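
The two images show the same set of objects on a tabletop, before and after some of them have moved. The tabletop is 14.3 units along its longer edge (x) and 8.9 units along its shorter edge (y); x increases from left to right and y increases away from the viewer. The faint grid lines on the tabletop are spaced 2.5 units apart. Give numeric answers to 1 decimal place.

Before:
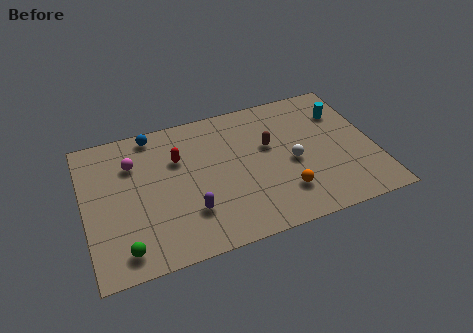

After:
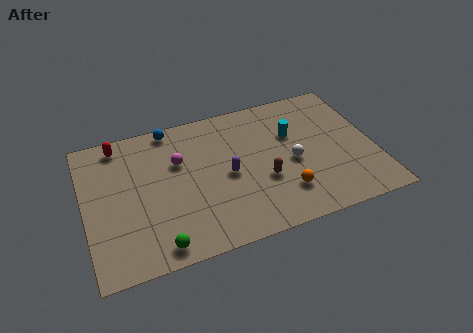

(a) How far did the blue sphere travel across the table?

0.9

The blue sphere moved from about (3.6, 8.0) to (4.5, 8.1), a distance of √(0.9² + 0.1²) ≈ 0.9.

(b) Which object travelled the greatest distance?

the red capsule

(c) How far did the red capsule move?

3.3

From (4.7, 6.0) to (1.9, 7.8), the red capsule covered √(2.8² + 1.8²) ≈ 3.3 units.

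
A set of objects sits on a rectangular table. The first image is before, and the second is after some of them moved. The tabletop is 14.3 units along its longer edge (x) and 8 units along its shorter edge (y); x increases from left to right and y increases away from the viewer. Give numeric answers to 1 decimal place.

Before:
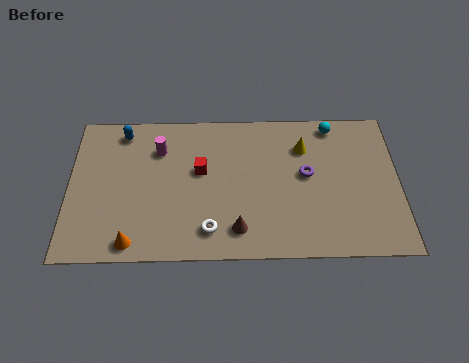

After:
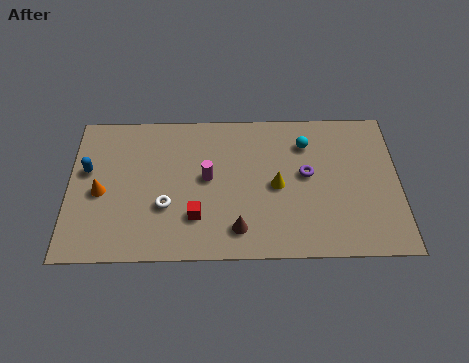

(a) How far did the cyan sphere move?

1.6

The cyan sphere moved from about (11.5, 7.1) to (10.3, 6.1), a distance of √(1.2² + 1.0²) ≈ 1.6.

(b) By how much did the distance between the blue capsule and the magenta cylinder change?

+3.3

They were about 1.9 units apart before and 5.2 after — 3.3 units further apart.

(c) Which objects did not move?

the brown cone and the purple torus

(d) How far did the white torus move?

2.3

The white torus was near (6.1, 1.5) before and (4.2, 2.8) after, so it travelled √(1.9² + 1.3²) ≈ 2.3 units.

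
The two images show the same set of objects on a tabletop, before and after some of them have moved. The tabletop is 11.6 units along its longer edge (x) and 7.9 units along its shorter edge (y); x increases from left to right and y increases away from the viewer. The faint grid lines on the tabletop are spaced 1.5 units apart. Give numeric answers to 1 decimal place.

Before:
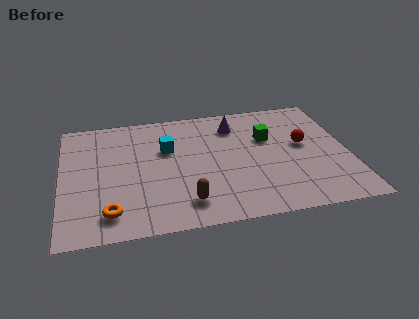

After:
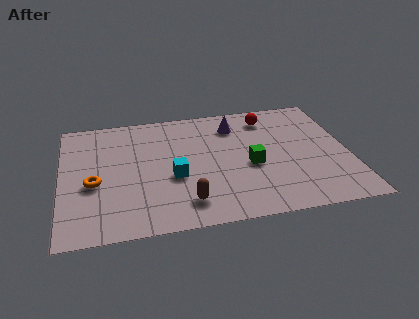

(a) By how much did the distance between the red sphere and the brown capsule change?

+0.5

The distance was about 5.7 in the first image and 6.2 in the second, so they moved 0.5 units further apart.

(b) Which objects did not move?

the purple cone and the brown capsule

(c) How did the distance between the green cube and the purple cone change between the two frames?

+1.1

The distance was about 1.7 in the first image and 2.8 in the second, so they moved 1.1 units further apart.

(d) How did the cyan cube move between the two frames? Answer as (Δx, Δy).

(0.2, -1.9)

From the two frames, the cyan cube sits at roughly (4.3, 5.1) before and (4.5, 3.2) after.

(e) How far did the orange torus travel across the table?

2.0

From (1.9, 1.4) to (1.3, 3.3), the orange torus covered √(0.6² + 1.9²) ≈ 2.0 units.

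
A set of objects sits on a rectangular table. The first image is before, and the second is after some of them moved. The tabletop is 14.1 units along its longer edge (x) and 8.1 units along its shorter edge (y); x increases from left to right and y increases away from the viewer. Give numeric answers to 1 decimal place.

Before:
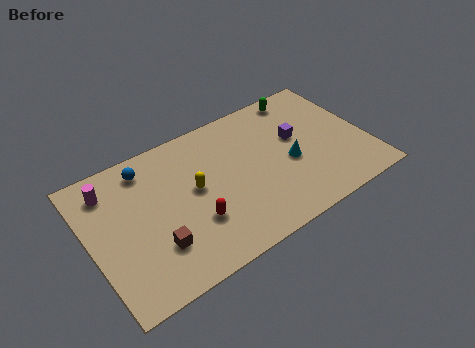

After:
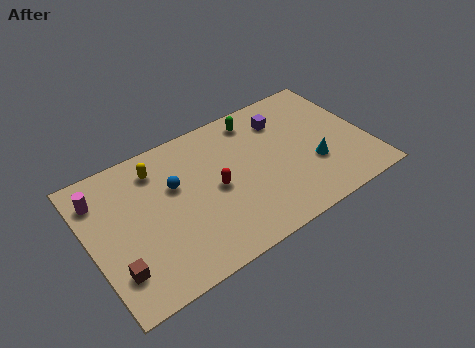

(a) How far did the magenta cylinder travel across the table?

0.5

The magenta cylinder moved from about (1.3, 6.5) to (0.8, 6.3), a distance of √(0.5² + 0.2²) ≈ 0.5.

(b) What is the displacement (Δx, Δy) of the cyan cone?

(1.1, -0.7)

The cyan cone was at about (10.1, 3.5) and moved to about (11.2, 2.8).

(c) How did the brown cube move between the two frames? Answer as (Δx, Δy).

(-2.0, -0.3)

From the two frames, the brown cube sits at roughly (3.0, 2.3) before and (1.0, 2.0) after.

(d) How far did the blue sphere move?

2.1

The blue sphere was near (3.2, 6.8) before and (4.4, 5.1) after, so it travelled √(1.2² + 1.7²) ≈ 2.1 units.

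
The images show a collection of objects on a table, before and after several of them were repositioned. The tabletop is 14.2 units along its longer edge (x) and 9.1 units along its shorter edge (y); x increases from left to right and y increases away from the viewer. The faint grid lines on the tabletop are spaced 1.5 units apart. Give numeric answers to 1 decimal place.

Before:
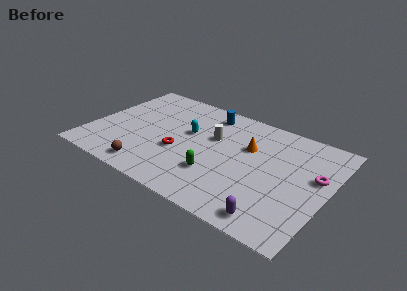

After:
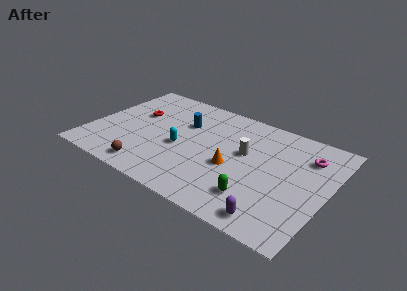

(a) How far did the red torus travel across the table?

3.7

The red torus moved from about (5.5, 3.5) to (2.4, 5.6), a distance of √(3.1² + 2.1²) ≈ 3.7.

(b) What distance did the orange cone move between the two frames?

2.2

The orange cone moved from about (9.3, 5.9) to (8.7, 3.8), a distance of √(0.6² + 2.1²) ≈ 2.2.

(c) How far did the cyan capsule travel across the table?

1.5

The cyan capsule was near (5.7, 5.4) before and (5.5, 3.9) after, so it travelled √(0.2² + 1.5²) ≈ 1.5 units.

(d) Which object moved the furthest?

the red torus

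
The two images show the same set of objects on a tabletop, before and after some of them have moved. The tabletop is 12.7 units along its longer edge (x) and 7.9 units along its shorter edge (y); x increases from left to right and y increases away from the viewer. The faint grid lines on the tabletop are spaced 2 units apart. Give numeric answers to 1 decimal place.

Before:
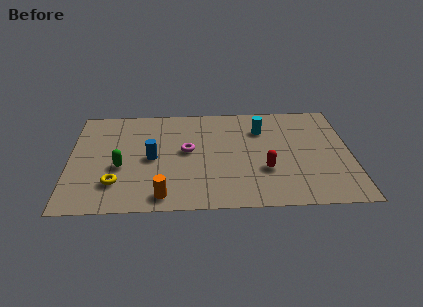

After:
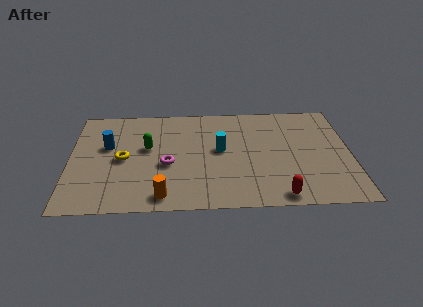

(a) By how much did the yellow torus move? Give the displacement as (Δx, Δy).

(0.3, 1.8)

From the two frames, the yellow torus sits at roughly (2.1, 2.0) before and (2.4, 3.8) after.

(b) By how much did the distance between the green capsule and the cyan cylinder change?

-3.6

They were about 6.9 units apart before and 3.3 after — 3.6 units closer together.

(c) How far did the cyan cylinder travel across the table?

2.4

From (8.7, 5.8) to (6.8, 4.3), the cyan cylinder covered √(1.9² + 1.5²) ≈ 2.4 units.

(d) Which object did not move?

the orange cylinder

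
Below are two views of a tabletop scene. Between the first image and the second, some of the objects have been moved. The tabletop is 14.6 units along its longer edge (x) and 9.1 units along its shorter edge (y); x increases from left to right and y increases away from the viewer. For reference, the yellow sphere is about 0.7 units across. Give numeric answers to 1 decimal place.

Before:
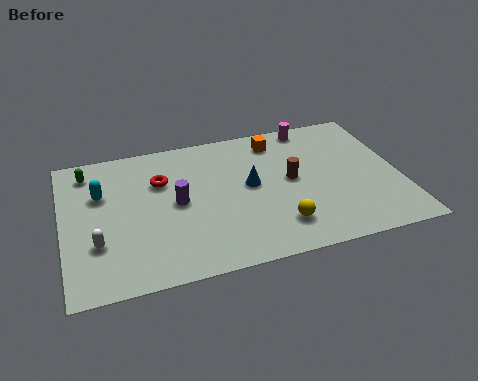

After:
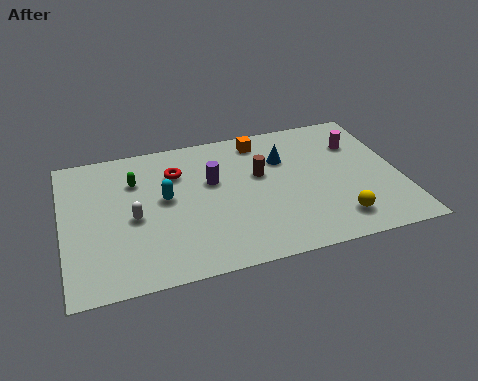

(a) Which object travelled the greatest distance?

the cyan capsule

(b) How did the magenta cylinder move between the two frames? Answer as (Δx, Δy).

(1.9, -1.7)

From the two frames, the magenta cylinder sits at roughly (11.1, 8.2) before and (13.0, 6.5) after.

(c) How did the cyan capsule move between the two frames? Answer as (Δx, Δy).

(2.7, -1.0)

From the two frames, the cyan capsule sits at roughly (1.7, 6.0) before and (4.4, 5.0) after.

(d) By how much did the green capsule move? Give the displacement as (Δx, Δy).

(2.0, -1.1)

From the two frames, the green capsule sits at roughly (1.2, 7.6) before and (3.2, 6.5) after.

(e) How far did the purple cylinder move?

1.9

The purple cylinder was near (4.9, 4.6) before and (6.5, 5.6) after, so it travelled √(1.6² + 1.0²) ≈ 1.9 units.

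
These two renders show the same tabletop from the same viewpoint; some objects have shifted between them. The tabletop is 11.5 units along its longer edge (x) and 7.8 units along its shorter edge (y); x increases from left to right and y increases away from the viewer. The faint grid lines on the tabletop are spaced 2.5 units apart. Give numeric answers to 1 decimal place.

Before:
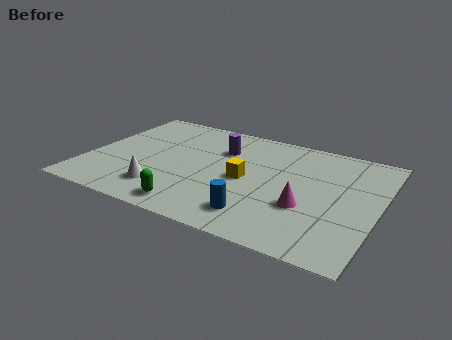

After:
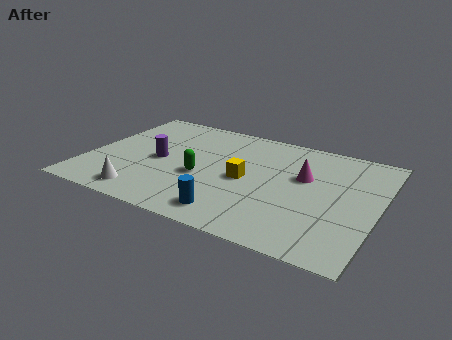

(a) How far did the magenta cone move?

2.0

The magenta cone moved from about (8.8, 2.8) to (8.5, 4.8), a distance of √(0.3² + 2.0²) ≈ 2.0.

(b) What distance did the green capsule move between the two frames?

2.2

From (4.6, 1.0) to (4.6, 3.2), the green capsule covered √(0.0² + 2.2²) ≈ 2.2 units.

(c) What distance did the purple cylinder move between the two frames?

2.9

The purple cylinder was near (5.1, 5.5) before and (2.8, 3.7) after, so it travelled √(2.3² + 1.8²) ≈ 2.9 units.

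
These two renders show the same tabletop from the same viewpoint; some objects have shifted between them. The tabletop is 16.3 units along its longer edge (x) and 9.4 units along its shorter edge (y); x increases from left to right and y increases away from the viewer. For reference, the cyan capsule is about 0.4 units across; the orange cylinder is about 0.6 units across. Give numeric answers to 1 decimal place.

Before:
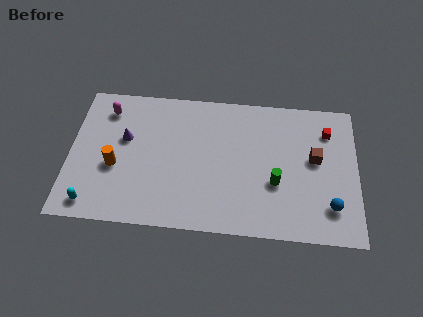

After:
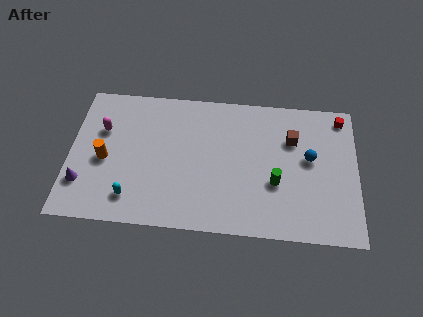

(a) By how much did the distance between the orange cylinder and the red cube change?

+1.5

Before: roughly 12.5 units apart; after: 14.0. That's 1.5 units further apart.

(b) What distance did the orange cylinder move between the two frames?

0.7

The orange cylinder moved from about (2.6, 3.8) to (2.0, 4.2), a distance of √(0.6² + 0.4²) ≈ 0.7.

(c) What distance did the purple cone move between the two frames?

3.9

From (3.1, 5.7) to (0.8, 2.5), the purple cone covered √(2.3² + 3.2²) ≈ 3.9 units.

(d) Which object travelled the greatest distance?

the purple cone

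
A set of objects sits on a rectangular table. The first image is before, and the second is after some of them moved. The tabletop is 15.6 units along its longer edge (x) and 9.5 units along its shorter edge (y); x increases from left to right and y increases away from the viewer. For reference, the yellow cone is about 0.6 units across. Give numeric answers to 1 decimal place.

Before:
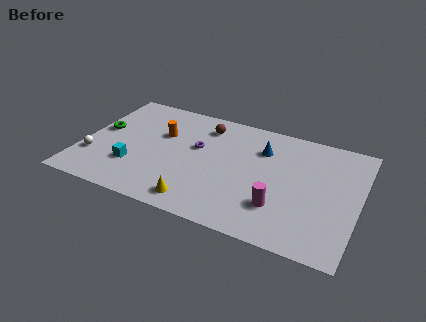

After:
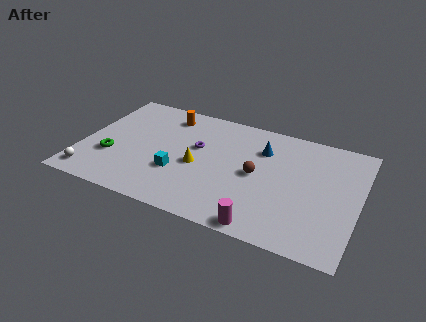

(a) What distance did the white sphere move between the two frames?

1.5

The white sphere was near (0.8, 2.8) before and (0.9, 1.3) after, so it travelled √(0.1² + 1.5²) ≈ 1.5 units.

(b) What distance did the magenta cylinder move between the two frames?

1.9

The magenta cylinder was near (11.4, 2.6) before and (10.7, 0.8) after, so it travelled √(0.7² + 1.8²) ≈ 1.9 units.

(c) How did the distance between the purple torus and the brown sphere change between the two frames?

+1.6

The distance was about 2.0 in the first image and 3.6 in the second, so they moved 1.6 units further apart.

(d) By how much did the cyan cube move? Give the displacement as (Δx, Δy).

(2.5, 0.4)

The cyan cube was at about (3.1, 2.8) and moved to about (5.6, 3.2).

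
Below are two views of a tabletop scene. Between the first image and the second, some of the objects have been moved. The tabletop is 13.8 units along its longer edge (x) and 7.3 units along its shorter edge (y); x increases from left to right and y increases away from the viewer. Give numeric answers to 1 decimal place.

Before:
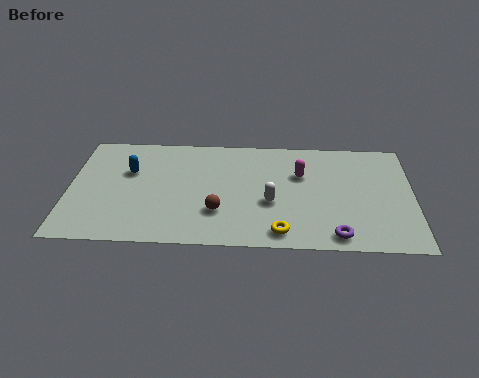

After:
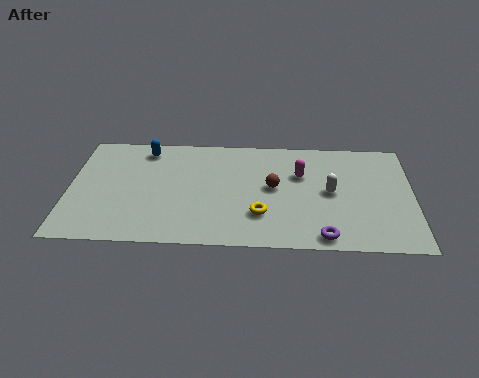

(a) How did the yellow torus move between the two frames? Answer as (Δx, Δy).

(-0.8, 1.1)

The yellow torus started near (8.5, 1.0) and ended near (7.7, 2.1).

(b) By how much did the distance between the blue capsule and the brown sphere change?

+1.3

Before: roughly 4.4 units apart; after: 5.7. That's 1.3 units further apart.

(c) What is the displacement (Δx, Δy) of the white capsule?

(2.4, 0.8)

From the two frames, the white capsule sits at roughly (8.1, 2.9) before and (10.5, 3.7) after.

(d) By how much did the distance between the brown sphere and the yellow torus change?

-0.9

Before: roughly 2.8 units apart; after: 1.9. That's 0.9 units closer together.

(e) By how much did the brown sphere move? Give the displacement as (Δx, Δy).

(2.2, 1.7)

From the two frames, the brown sphere sits at roughly (6.0, 2.2) before and (8.2, 3.9) after.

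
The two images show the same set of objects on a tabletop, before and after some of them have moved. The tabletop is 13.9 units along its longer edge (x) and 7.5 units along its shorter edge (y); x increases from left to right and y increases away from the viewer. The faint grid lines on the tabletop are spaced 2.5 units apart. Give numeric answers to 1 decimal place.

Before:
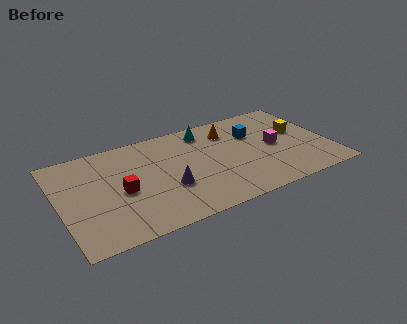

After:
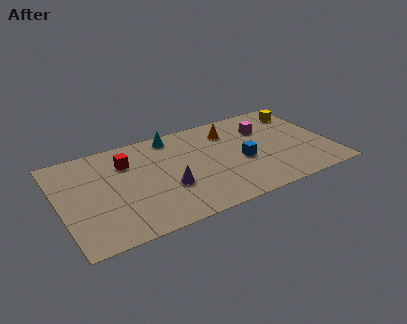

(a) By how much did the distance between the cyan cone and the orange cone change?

+1.7

Before: roughly 1.3 units apart; after: 3.0. That's 1.7 units further apart.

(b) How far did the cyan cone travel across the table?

1.7

The cyan cone moved from about (7.8, 6.3) to (6.1, 6.6), a distance of √(1.7² + 0.3²) ≈ 1.7.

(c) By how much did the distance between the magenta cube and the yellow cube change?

+0.6

They were about 1.6 units apart before and 2.2 after — 0.6 units further apart.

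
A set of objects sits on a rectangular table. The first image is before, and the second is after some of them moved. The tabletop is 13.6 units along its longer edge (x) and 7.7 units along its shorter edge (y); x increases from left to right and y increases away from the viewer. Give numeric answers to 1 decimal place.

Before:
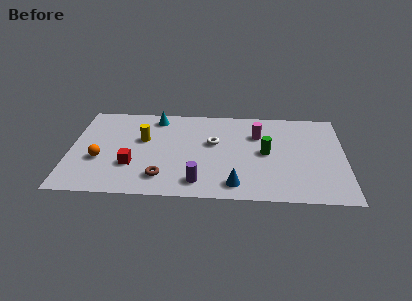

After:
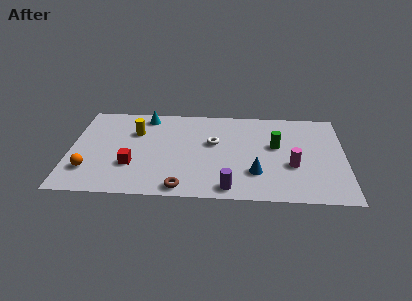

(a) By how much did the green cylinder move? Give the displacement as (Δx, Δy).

(0.5, 0.6)

The green cylinder started near (9.7, 3.9) and ended near (10.2, 4.5).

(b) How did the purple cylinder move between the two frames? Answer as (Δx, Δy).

(1.5, -0.4)

The purple cylinder started near (6.4, 1.3) and ended near (7.9, 0.9).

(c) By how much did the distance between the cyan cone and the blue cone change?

+0.4

They were about 6.7 units apart before and 7.1 after — 0.4 units further apart.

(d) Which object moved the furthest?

the magenta cylinder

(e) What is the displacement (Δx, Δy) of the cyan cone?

(-0.5, 0.1)

The cyan cone started near (4.2, 6.6) and ended near (3.7, 6.7).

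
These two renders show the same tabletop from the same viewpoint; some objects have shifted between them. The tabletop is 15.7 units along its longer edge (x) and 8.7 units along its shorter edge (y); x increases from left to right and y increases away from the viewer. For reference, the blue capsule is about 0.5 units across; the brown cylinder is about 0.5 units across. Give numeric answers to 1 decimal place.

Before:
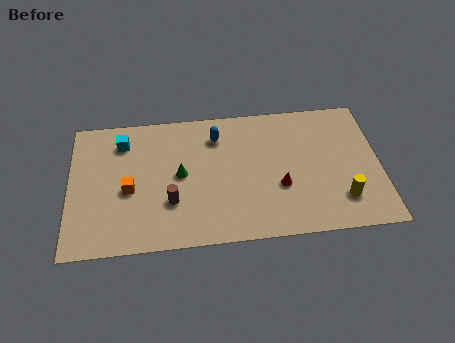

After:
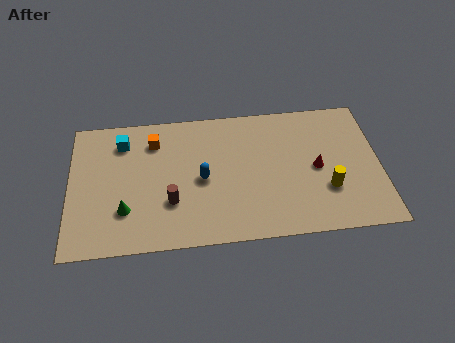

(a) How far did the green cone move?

3.4

From (5.6, 4.5) to (2.8, 2.5), the green cone covered √(2.8² + 2.0²) ≈ 3.4 units.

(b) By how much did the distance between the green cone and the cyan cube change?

+0.6

They were about 3.8 units apart before and 4.4 after — 0.6 units further apart.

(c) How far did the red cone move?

2.1

From (10.6, 3.2) to (12.5, 4.2), the red cone covered √(1.9² + 1.0²) ≈ 2.1 units.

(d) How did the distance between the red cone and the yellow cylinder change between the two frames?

-1.8

The distance was about 3.3 in the first image and 1.5 in the second, so they moved 1.8 units closer together.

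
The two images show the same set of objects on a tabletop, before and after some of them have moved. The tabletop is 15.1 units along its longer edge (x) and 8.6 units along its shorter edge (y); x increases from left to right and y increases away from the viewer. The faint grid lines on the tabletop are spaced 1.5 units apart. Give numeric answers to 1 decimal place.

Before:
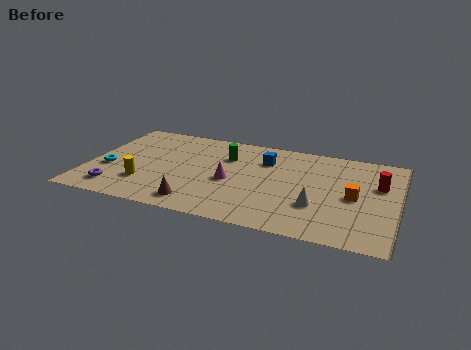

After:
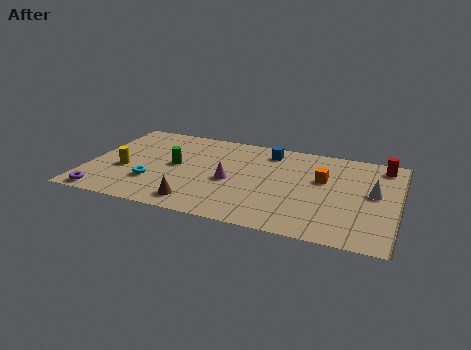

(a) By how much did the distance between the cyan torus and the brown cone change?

-2.4

They were about 5.0 units apart before and 2.6 after — 2.4 units closer together.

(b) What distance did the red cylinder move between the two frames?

1.9

The red cylinder was near (14.1, 5.5) before and (14.2, 7.4) after, so it travelled √(0.1² + 1.9²) ≈ 1.9 units.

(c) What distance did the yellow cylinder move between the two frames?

1.5

The yellow cylinder was near (2.9, 2.4) before and (1.8, 3.4) after, so it travelled √(1.1² + 1.0²) ≈ 1.5 units.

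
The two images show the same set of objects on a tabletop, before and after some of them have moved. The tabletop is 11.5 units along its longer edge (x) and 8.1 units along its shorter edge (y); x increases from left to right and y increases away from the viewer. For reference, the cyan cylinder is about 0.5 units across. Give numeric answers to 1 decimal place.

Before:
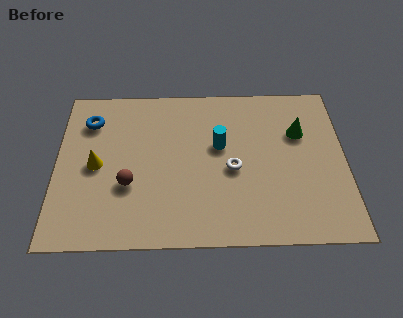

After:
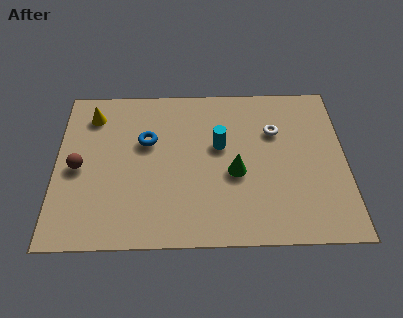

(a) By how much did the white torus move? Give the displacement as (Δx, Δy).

(1.7, 1.9)

The white torus was at about (7.0, 3.6) and moved to about (8.7, 5.5).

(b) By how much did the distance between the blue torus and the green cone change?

-4.5

Before: roughly 8.4 units apart; after: 3.9. That's 4.5 units closer together.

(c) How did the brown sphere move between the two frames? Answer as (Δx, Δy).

(-2.0, 0.9)

The brown sphere was at about (2.9, 2.9) and moved to about (0.9, 3.8).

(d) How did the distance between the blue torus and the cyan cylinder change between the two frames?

-2.5

They were about 5.4 units apart before and 2.9 after — 2.5 units closer together.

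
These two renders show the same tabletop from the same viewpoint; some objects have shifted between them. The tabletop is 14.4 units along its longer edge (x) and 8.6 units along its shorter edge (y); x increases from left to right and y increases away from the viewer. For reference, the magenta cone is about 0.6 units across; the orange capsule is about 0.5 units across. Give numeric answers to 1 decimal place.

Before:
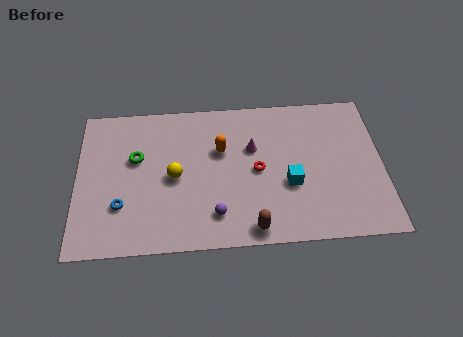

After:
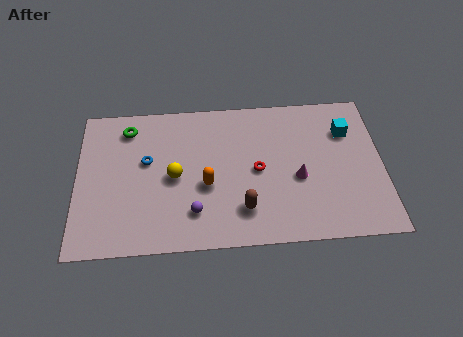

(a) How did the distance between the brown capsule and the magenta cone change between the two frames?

-1.5

They were about 4.6 units apart before and 3.1 after — 1.5 units closer together.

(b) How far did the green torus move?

1.8

The green torus was near (2.8, 5.3) before and (2.4, 7.1) after, so it travelled √(0.4² + 1.8²) ≈ 1.8 units.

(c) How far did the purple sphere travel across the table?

1.0

From (6.5, 1.8) to (5.5, 2.0), the purple sphere covered √(1.0² + 0.2²) ≈ 1.0 units.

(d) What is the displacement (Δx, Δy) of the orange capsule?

(-0.7, -2.0)

The orange capsule started near (6.8, 5.5) and ended near (6.1, 3.5).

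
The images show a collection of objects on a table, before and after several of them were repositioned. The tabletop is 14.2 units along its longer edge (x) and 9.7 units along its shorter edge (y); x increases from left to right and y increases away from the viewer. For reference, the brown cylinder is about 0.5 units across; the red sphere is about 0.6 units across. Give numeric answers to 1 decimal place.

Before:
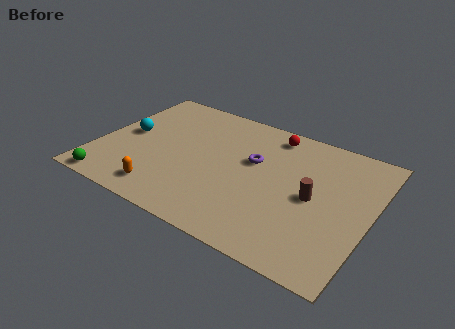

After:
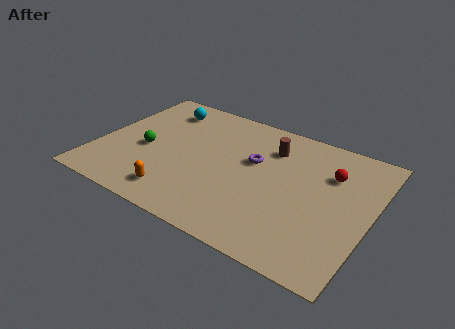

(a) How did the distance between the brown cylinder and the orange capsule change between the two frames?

-1.0

They were about 8.0 units apart before and 7.0 after — 1.0 units closer together.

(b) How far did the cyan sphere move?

3.2

The cyan sphere was near (1.4, 5.0) before and (2.7, 7.9) after, so it travelled √(1.3² + 2.9²) ≈ 3.2 units.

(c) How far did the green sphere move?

3.6

From (1.3, 0.8) to (2.5, 4.2), the green sphere covered √(1.2² + 3.4²) ≈ 3.6 units.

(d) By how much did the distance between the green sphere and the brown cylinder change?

-3.8

Before: roughly 10.7 units apart; after: 6.9. That's 3.8 units closer together.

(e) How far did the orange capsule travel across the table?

0.7

The orange capsule moved from about (4.0, 1.5) to (4.7, 1.6), a distance of √(0.7² + 0.1²) ≈ 0.7.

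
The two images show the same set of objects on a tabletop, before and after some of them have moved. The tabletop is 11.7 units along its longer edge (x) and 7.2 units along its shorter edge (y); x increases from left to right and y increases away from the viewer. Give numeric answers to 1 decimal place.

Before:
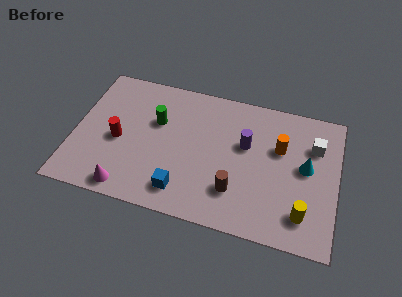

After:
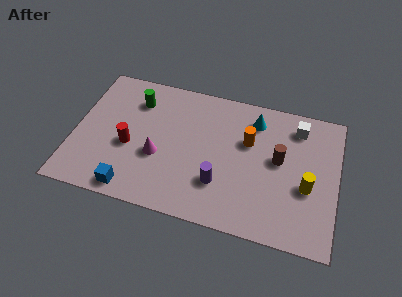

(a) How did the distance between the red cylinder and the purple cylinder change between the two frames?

-1.5

The distance was about 5.7 in the first image and 4.2 in the second, so they moved 1.5 units closer together.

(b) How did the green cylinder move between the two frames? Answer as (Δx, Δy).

(-1.0, 0.9)

From the two frames, the green cylinder sits at roughly (3.6, 4.6) before and (2.6, 5.5) after.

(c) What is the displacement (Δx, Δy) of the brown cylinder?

(1.8, 2.1)

The brown cylinder started near (7.3, 1.9) and ended near (9.1, 4.0).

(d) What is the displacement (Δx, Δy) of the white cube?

(-0.8, 0.8)

The white cube was at about (10.6, 5.1) and moved to about (9.8, 5.9).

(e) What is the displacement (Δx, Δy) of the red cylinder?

(0.5, -0.2)

From the two frames, the red cylinder sits at roughly (2.0, 3.2) before and (2.5, 3.0) after.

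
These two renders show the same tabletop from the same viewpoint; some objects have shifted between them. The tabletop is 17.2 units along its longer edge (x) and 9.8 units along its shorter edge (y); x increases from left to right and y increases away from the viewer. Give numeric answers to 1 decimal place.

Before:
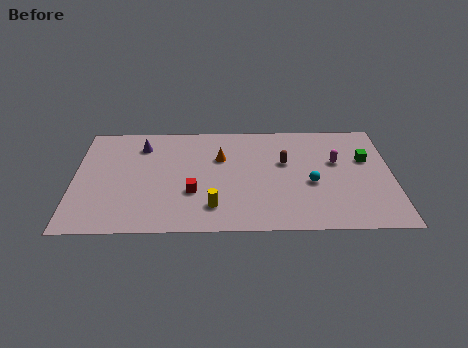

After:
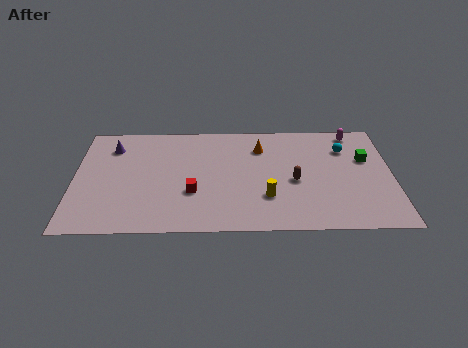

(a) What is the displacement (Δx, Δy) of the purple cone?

(-1.6, -0.1)

The purple cone started near (3.6, 7.7) and ended near (2.0, 7.6).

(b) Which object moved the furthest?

the cyan sphere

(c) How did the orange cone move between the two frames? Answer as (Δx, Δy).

(2.2, 0.9)

The orange cone started near (7.9, 6.5) and ended near (10.1, 7.4).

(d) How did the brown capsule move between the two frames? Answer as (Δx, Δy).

(0.5, -1.7)

The brown capsule was at about (11.4, 6.0) and moved to about (11.9, 4.3).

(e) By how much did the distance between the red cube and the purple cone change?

+1.0

The distance was about 5.1 in the first image and 6.1 in the second, so they moved 1.0 units further apart.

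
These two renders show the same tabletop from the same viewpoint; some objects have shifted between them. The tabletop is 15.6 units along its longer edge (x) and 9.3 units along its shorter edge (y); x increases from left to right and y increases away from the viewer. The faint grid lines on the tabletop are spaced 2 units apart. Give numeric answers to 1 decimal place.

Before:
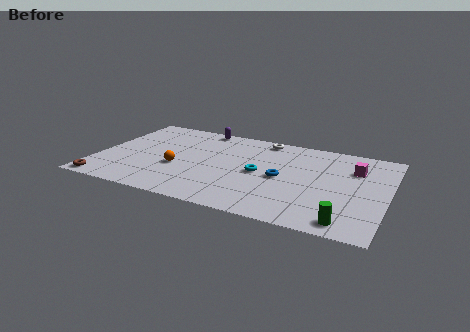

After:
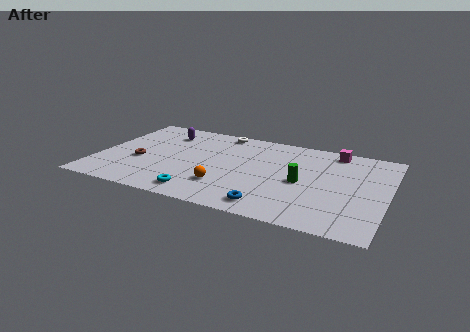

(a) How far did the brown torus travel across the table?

3.3

From (0.8, 0.8) to (2.3, 3.7), the brown torus covered √(1.5² + 2.9²) ≈ 3.3 units.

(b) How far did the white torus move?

2.4

The white torus was near (8.6, 8.3) before and (6.2, 8.4) after, so it travelled √(2.4² + 0.1²) ≈ 2.4 units.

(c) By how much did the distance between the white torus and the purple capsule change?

-0.3

They were about 3.5 units apart before and 3.2 after — 0.3 units closer together.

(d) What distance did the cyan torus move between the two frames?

4.3

From (8.8, 4.5) to (5.9, 1.3), the cyan torus covered √(2.9² + 3.2²) ≈ 4.3 units.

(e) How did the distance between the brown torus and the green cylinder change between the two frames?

-4.1

They were about 12.9 units apart before and 8.8 after — 4.1 units closer together.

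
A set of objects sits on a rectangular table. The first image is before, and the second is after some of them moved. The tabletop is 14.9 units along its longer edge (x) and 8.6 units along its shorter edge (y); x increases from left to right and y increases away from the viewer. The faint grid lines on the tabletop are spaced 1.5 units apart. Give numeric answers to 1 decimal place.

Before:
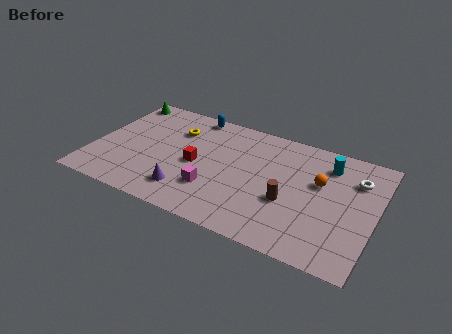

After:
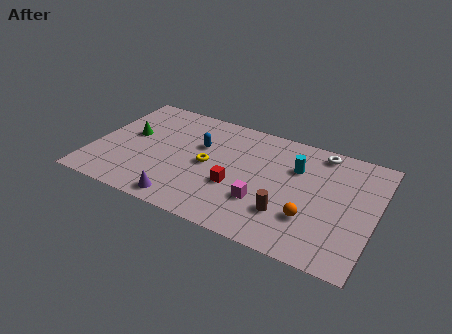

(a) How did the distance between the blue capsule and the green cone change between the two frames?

-0.3

Before: roughly 4.0 units apart; after: 3.7. That's 0.3 units closer together.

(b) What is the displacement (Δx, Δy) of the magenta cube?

(2.6, 0.2)

From the two frames, the magenta cube sits at roughly (6.6, 2.5) before and (9.2, 2.7) after.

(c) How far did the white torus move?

2.4

The white torus was near (13.7, 6.3) before and (11.7, 7.6) after, so it travelled √(2.0² + 1.3²) ≈ 2.4 units.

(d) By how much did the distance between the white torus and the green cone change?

-2.7

The distance was about 13.0 in the first image and 10.3 in the second, so they moved 2.7 units closer together.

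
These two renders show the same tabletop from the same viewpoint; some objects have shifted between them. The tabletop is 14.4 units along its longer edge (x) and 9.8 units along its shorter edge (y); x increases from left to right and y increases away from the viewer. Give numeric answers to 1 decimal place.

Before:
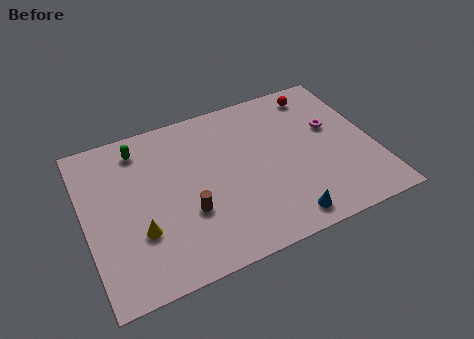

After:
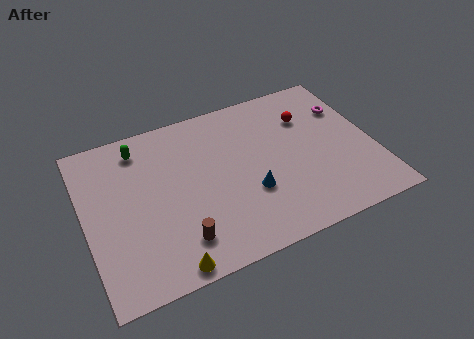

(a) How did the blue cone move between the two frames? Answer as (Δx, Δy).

(-1.4, 2.2)

From the two frames, the blue cone sits at roughly (9.4, 1.2) before and (8.0, 3.4) after.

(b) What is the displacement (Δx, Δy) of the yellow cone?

(1.1, -2.4)

The yellow cone was at about (2.5, 3.2) and moved to about (3.6, 0.8).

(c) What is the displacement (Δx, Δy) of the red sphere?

(-0.7, -1.4)

The red sphere was at about (12.1, 8.4) and moved to about (11.4, 7.0).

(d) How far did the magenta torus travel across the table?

1.3

From (12.5, 5.9) to (13.4, 6.9), the magenta torus covered √(0.9² + 1.0²) ≈ 1.3 units.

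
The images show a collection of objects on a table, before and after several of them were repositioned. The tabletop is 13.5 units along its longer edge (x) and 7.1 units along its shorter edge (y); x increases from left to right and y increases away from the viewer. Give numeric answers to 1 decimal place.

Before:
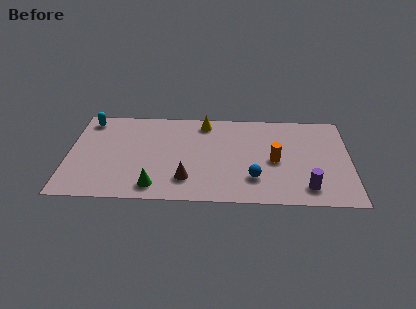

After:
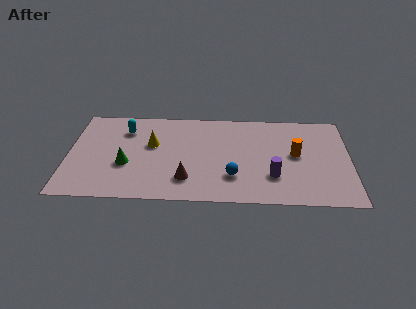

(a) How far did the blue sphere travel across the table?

1.0

From (8.9, 1.9) to (7.9, 2.0), the blue sphere covered √(1.0² + 0.1²) ≈ 1.0 units.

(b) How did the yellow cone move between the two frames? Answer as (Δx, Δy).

(-2.5, -1.8)

From the two frames, the yellow cone sits at roughly (6.5, 6.1) before and (4.0, 4.3) after.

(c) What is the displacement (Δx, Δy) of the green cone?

(-1.4, 1.6)

The green cone was at about (4.2, 1.1) and moved to about (2.8, 2.7).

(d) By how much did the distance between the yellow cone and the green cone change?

-3.5

The distance was about 5.5 in the first image and 2.0 in the second, so they moved 3.5 units closer together.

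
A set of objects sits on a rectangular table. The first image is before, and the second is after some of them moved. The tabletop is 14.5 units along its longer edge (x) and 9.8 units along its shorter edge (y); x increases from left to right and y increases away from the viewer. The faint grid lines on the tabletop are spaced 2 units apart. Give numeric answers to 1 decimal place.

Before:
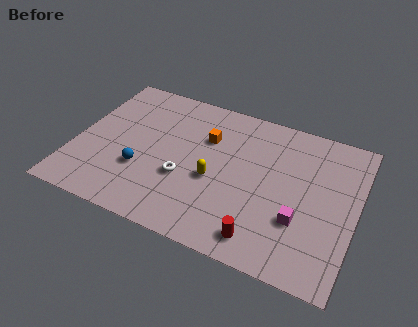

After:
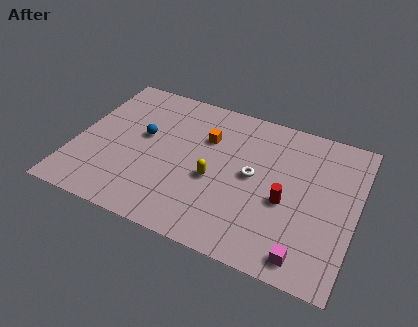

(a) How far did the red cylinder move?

2.8

From (10.1, 1.4) to (11.0, 4.1), the red cylinder covered √(0.9² + 2.7²) ≈ 2.8 units.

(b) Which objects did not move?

the yellow capsule and the orange cube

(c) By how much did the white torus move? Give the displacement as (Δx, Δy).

(3.4, 1.5)

The white torus started near (5.8, 3.6) and ended near (9.2, 5.1).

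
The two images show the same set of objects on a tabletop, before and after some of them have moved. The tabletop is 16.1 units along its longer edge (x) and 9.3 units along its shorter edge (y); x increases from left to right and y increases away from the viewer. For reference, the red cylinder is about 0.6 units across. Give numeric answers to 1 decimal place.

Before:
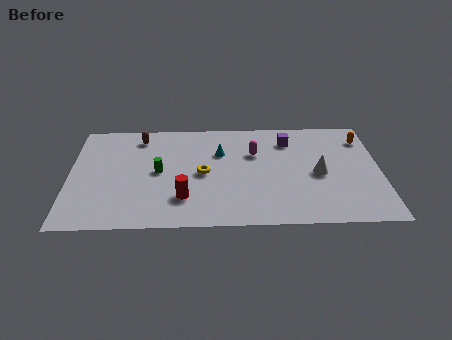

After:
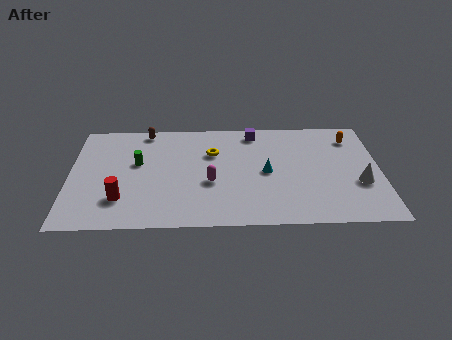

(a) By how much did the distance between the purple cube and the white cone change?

+3.8

The distance was about 3.4 in the first image and 7.2 in the second, so they moved 3.8 units further apart.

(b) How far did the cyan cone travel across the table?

3.0

From (7.8, 6.3) to (10.2, 4.5), the cyan cone covered √(2.4² + 1.8²) ≈ 3.0 units.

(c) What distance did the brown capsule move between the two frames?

0.7

From (3.6, 7.8) to (3.9, 8.4), the brown capsule covered √(0.3² + 0.6²) ≈ 0.7 units.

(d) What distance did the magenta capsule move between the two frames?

3.4

The magenta capsule moved from about (9.6, 6.2) to (7.3, 3.7), a distance of √(2.3² + 2.5²) ≈ 3.4.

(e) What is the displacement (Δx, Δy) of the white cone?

(2.1, -0.9)

From the two frames, the white cone sits at roughly (12.9, 4.3) before and (15.0, 3.4) after.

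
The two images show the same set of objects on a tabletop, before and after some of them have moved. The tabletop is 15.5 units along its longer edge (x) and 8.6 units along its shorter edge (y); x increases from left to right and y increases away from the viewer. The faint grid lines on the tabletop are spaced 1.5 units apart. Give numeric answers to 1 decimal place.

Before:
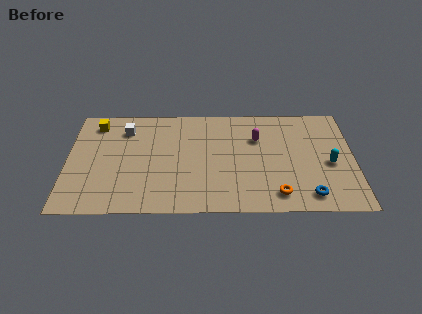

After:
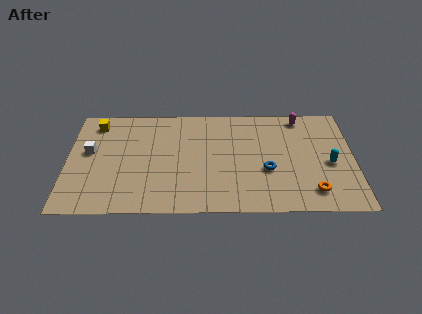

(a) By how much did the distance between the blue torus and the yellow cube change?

-2.8

Before: roughly 12.9 units apart; after: 10.1. That's 2.8 units closer together.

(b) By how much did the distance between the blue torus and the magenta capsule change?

-0.6

The distance was about 5.3 in the first image and 4.7 in the second, so they moved 0.6 units closer together.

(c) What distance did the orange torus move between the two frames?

1.9

From (11.3, 1.4) to (13.2, 1.6), the orange torus covered √(1.9² + 0.2²) ≈ 1.9 units.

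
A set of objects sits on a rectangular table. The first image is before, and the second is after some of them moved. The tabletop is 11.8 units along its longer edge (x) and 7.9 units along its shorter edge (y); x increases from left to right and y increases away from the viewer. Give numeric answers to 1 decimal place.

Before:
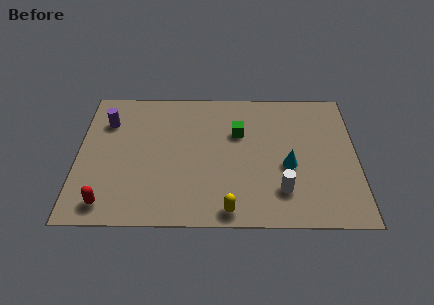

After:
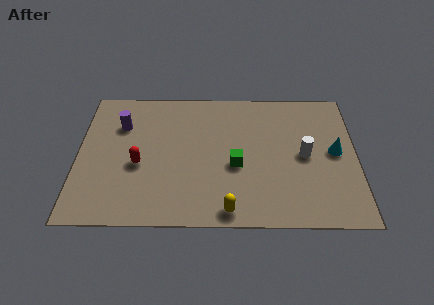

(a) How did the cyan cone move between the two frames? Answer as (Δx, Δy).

(2.0, 0.8)

The cyan cone was at about (8.9, 3.3) and moved to about (10.9, 4.1).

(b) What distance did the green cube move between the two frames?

1.9

From (6.8, 5.2) to (6.7, 3.3), the green cube covered √(0.1² + 1.9²) ≈ 1.9 units.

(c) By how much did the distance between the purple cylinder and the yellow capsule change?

-0.6

They were about 7.2 units apart before and 6.6 after — 0.6 units closer together.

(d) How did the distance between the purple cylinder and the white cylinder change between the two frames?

-0.4

They were about 8.4 units apart before and 8.0 after — 0.4 units closer together.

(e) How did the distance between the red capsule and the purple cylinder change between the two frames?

-2.3

Before: roughly 4.7 units apart; after: 2.4. That's 2.3 units closer together.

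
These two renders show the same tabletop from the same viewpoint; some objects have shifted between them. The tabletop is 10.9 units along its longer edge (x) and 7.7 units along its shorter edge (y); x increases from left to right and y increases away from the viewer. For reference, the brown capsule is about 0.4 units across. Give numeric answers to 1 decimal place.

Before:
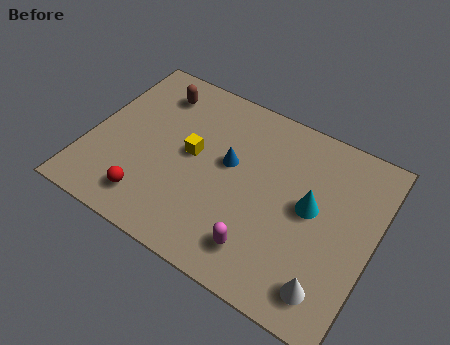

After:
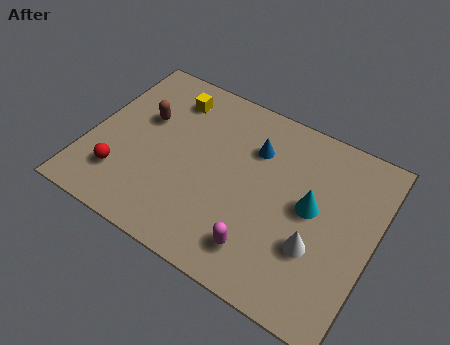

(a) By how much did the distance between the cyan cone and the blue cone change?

-0.4

They were about 3.2 units apart before and 2.8 after — 0.4 units closer together.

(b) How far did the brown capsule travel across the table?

1.4

The brown capsule was near (2.1, 6.2) before and (1.9, 4.8) after, so it travelled √(0.2² + 1.4²) ≈ 1.4 units.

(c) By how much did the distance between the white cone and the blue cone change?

-1.3

Before: roughly 5.3 units apart; after: 4.0. That's 1.3 units closer together.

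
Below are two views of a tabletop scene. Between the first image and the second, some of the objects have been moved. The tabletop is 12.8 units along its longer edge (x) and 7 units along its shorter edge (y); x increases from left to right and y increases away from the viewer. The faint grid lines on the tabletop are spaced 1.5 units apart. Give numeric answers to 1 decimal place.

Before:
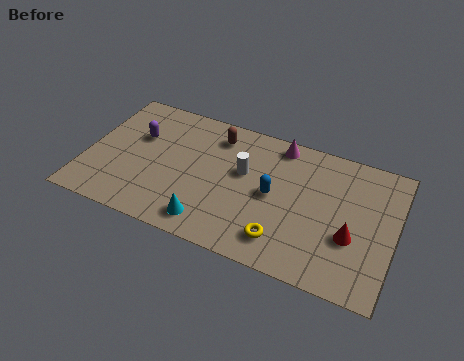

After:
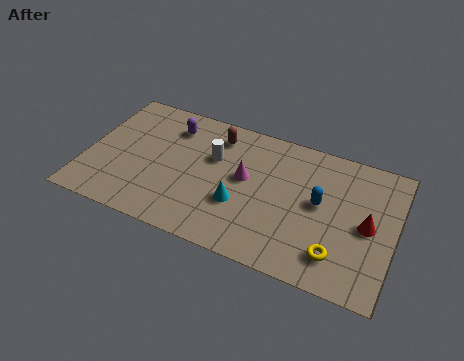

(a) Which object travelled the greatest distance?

the magenta cone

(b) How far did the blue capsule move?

1.9

From (7.8, 3.5) to (9.7, 3.8), the blue capsule covered √(1.9² + 0.3²) ≈ 1.9 units.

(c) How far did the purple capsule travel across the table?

1.6

The purple capsule moved from about (2.0, 4.5) to (3.3, 5.5), a distance of √(1.3² + 1.0²) ≈ 1.6.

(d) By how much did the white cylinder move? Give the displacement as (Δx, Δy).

(-1.3, 0.3)

The white cylinder was at about (6.5, 4.2) and moved to about (5.2, 4.5).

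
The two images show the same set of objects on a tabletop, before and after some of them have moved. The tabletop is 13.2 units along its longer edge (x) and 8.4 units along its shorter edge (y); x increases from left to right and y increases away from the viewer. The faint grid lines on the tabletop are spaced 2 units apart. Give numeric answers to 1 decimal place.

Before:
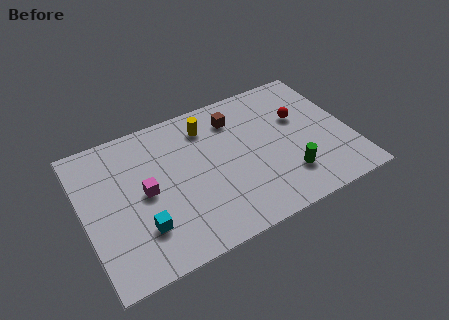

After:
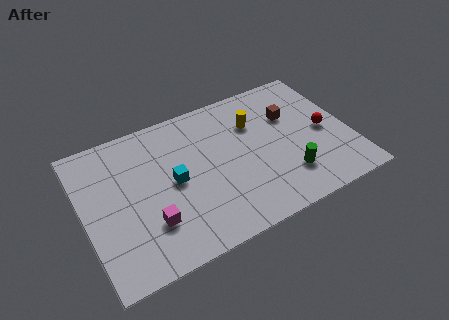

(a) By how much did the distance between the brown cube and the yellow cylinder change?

+0.4

Before: roughly 1.4 units apart; after: 1.8. That's 0.4 units further apart.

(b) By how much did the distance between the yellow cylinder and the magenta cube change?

+2.5

Before: roughly 4.2 units apart; after: 6.7. That's 2.5 units further apart.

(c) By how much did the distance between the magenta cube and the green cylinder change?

-0.3

They were about 7.1 units apart before and 6.8 after — 0.3 units closer together.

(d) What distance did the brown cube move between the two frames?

2.9

The brown cube moved from about (7.8, 6.6) to (10.5, 5.6), a distance of √(2.7² + 1.0²) ≈ 2.9.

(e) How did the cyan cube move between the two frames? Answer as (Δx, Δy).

(1.8, 1.9)

The cyan cube was at about (2.6, 2.3) and moved to about (4.4, 4.2).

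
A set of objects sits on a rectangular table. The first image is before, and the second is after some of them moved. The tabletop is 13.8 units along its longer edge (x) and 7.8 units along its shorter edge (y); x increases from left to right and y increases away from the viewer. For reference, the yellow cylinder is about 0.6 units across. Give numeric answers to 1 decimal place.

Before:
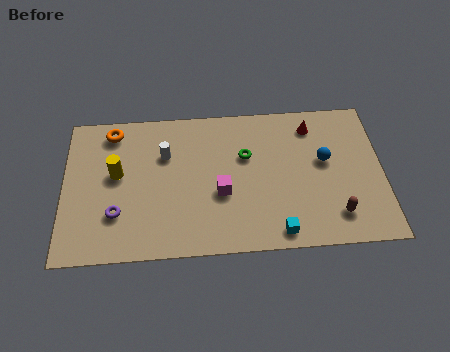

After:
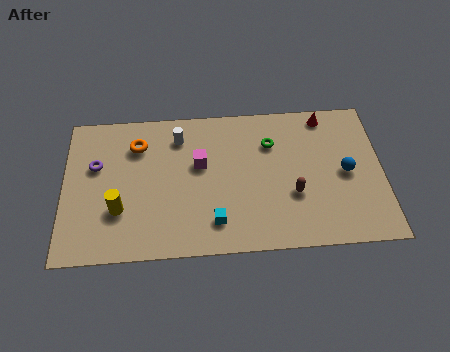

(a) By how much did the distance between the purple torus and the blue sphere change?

+1.6

Before: roughly 9.3 units apart; after: 10.9. That's 1.6 units further apart.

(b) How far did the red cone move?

0.8

From (10.8, 6.4) to (11.4, 6.9), the red cone covered √(0.6² + 0.5²) ≈ 0.8 units.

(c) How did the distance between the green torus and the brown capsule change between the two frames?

-2.2

The distance was about 5.1 in the first image and 2.9 in the second, so they moved 2.2 units closer together.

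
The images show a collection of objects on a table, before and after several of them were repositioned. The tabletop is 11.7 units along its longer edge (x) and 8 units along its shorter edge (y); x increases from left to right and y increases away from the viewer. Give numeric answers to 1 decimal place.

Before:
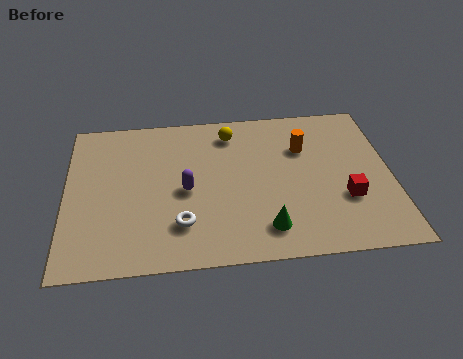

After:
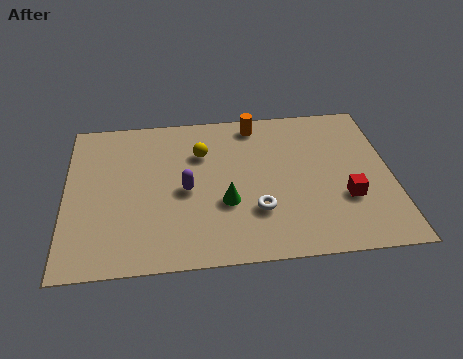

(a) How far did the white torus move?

2.7

The white torus was near (4.1, 2.0) before and (6.8, 2.4) after, so it travelled √(2.7² + 0.4²) ≈ 2.7 units.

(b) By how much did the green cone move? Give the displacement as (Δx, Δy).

(-1.4, 1.4)

The green cone started near (7.1, 1.5) and ended near (5.7, 2.9).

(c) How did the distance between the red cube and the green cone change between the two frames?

+1.2

Before: roughly 3.1 units apart; after: 4.3. That's 1.2 units further apart.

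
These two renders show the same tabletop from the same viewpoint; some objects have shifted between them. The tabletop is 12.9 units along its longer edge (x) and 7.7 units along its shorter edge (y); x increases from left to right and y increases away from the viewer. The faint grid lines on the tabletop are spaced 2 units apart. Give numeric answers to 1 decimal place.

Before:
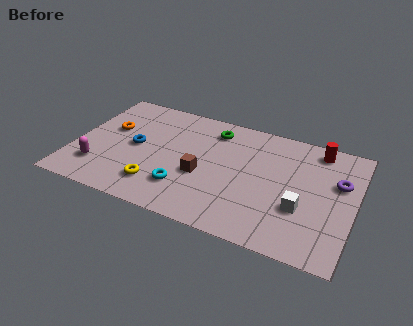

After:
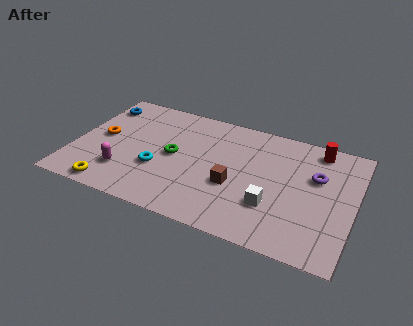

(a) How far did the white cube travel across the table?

1.3

From (10.6, 2.7) to (9.3, 2.4), the white cube covered √(1.3² + 0.3²) ≈ 1.3 units.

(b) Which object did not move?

the red cylinder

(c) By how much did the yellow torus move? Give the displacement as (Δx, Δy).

(-2.0, -0.9)

The yellow torus was at about (4.1, 1.7) and moved to about (2.1, 0.8).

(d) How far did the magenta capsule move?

1.2

From (1.3, 1.9) to (2.5, 2.0), the magenta capsule covered √(1.2² + 0.1²) ≈ 1.2 units.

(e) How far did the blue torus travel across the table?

3.0

The blue torus was near (2.8, 3.9) before and (0.8, 6.2) after, so it travelled √(2.0² + 2.3²) ≈ 3.0 units.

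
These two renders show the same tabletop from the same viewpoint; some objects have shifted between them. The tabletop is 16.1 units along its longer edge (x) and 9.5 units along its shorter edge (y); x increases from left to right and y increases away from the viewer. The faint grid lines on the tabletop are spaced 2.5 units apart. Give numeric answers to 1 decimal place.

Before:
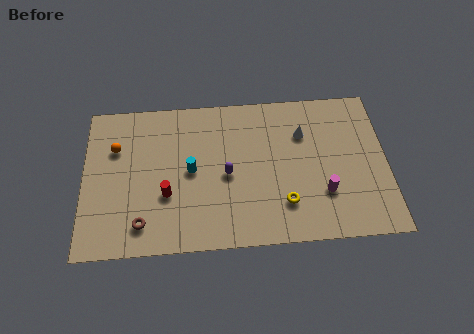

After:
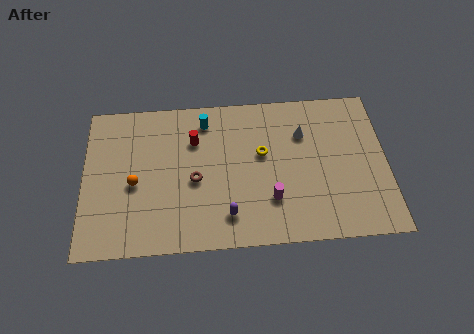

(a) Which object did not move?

the white cone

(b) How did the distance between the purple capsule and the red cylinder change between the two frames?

+1.7

They were about 3.4 units apart before and 5.1 after — 1.7 units further apart.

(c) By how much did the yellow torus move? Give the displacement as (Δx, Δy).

(-1.1, 3.2)

The yellow torus started near (10.6, 2.4) and ended near (9.5, 5.6).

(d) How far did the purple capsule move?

2.5

The purple capsule moved from about (7.6, 4.4) to (7.6, 1.9), a distance of √(0.0² + 2.5²) ≈ 2.5.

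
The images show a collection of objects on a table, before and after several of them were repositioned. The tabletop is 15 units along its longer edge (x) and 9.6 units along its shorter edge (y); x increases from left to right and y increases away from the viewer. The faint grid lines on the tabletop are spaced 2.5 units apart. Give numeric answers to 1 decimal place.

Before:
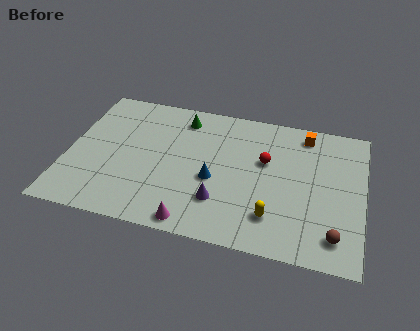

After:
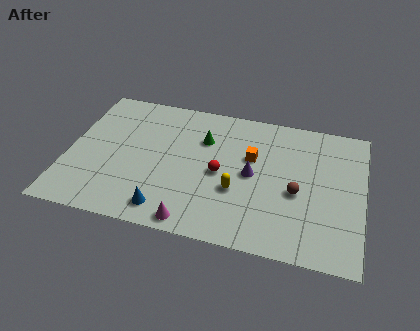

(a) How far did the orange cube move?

3.5

The orange cube moved from about (11.9, 8.3) to (9.3, 6.0), a distance of √(2.6² + 2.3²) ≈ 3.5.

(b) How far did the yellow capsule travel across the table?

2.3

From (10.6, 2.2) to (8.7, 3.5), the yellow capsule covered √(1.9² + 1.3²) ≈ 2.3 units.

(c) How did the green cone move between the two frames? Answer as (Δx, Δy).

(1.2, -1.3)

The green cone was at about (5.6, 8.0) and moved to about (6.8, 6.7).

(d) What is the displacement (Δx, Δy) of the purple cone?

(1.5, 2.2)

The purple cone started near (7.9, 2.6) and ended near (9.4, 4.8).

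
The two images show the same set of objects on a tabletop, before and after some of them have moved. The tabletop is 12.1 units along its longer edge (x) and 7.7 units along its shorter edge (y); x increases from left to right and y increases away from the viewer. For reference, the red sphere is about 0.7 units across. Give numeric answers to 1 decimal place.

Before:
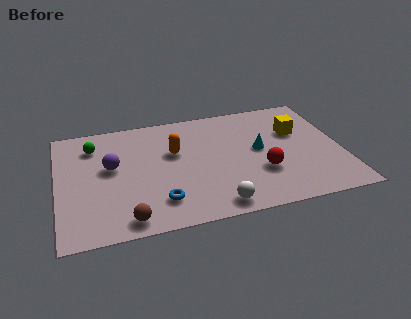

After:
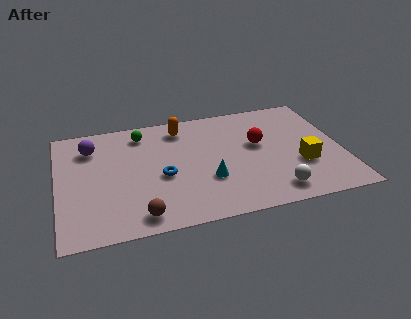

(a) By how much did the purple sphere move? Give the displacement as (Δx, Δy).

(-0.8, 1.5)

The purple sphere was at about (2.3, 4.4) and moved to about (1.5, 5.9).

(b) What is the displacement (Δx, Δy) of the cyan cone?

(-2.3, -1.5)

The cyan cone was at about (8.6, 4.1) and moved to about (6.3, 2.6).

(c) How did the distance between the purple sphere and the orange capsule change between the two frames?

+1.2

They were about 2.7 units apart before and 3.9 after — 1.2 units further apart.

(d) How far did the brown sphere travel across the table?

0.5

The brown sphere was near (2.8, 0.9) before and (3.3, 1.0) after, so it travelled √(0.5² + 0.1²) ≈ 0.5 units.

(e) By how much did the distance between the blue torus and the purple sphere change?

+0.6

Before: roughly 3.3 units apart; after: 3.9. That's 0.6 units further apart.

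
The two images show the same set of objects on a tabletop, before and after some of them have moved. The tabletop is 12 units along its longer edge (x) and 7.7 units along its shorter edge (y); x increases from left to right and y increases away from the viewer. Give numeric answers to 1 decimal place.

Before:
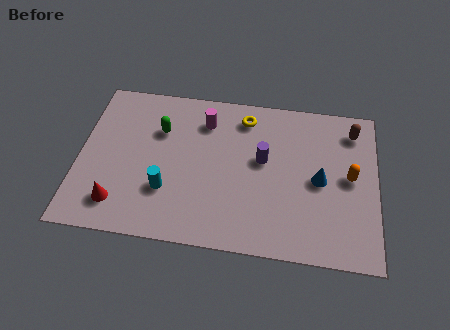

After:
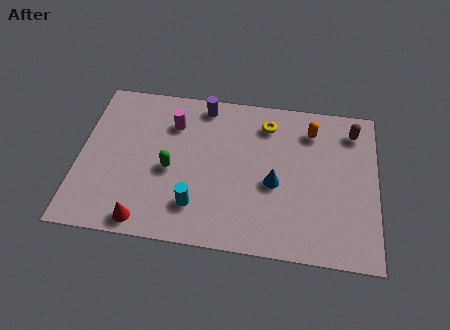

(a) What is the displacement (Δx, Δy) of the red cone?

(1.1, -0.7)

The red cone started near (1.7, 1.5) and ended near (2.8, 0.8).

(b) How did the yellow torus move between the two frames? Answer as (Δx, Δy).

(0.9, -0.2)

The yellow torus was at about (6.6, 6.4) and moved to about (7.5, 6.2).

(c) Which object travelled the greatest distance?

the purple cylinder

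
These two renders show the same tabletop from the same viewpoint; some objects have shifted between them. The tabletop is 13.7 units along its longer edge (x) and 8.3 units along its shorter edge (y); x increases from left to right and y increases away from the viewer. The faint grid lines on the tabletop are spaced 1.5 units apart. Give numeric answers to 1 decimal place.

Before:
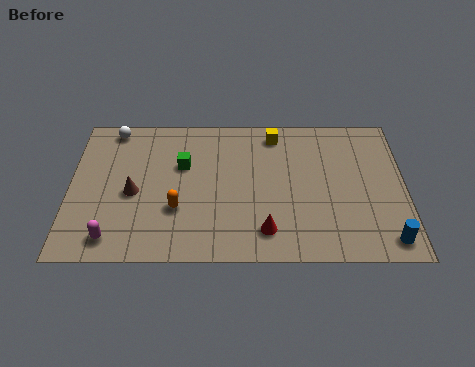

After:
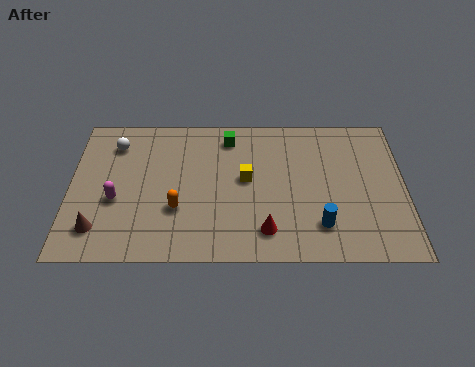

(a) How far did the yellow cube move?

2.9

From (8.4, 7.1) to (7.2, 4.5), the yellow cube covered √(1.2² + 2.6²) ≈ 2.9 units.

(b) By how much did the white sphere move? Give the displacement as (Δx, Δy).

(0.1, -0.9)

The white sphere started near (1.7, 7.4) and ended near (1.8, 6.5).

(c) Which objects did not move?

the orange capsule and the red cone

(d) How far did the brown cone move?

2.4

From (2.6, 3.7) to (1.2, 1.7), the brown cone covered √(1.4² + 2.0²) ≈ 2.4 units.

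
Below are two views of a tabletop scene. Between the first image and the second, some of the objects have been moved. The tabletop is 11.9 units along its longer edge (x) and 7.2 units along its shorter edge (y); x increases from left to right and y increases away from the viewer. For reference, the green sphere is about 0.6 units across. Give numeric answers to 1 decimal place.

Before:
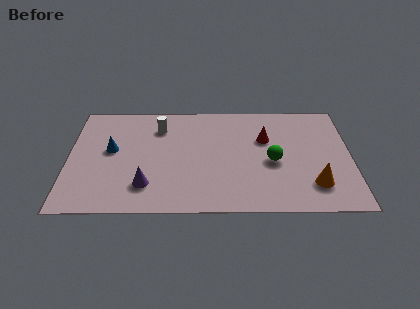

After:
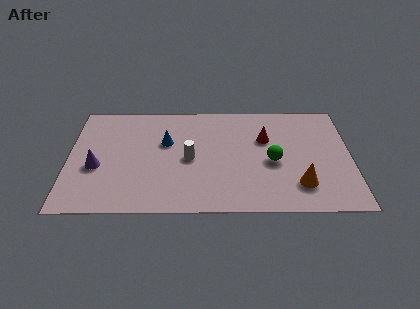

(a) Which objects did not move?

the green sphere and the red cone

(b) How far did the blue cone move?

2.4

The blue cone moved from about (1.8, 4.0) to (4.1, 4.5), a distance of √(2.3² + 0.5²) ≈ 2.4.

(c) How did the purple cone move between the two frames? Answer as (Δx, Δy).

(-2.1, 1.2)

The purple cone was at about (3.3, 1.7) and moved to about (1.2, 2.9).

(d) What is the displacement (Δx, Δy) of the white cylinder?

(1.3, -2.1)

From the two frames, the white cylinder sits at roughly (3.8, 5.5) before and (5.1, 3.4) after.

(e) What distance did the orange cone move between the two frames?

0.6

The orange cone moved from about (10.3, 1.7) to (9.7, 1.7), a distance of √(0.6² + 0.0²) ≈ 0.6.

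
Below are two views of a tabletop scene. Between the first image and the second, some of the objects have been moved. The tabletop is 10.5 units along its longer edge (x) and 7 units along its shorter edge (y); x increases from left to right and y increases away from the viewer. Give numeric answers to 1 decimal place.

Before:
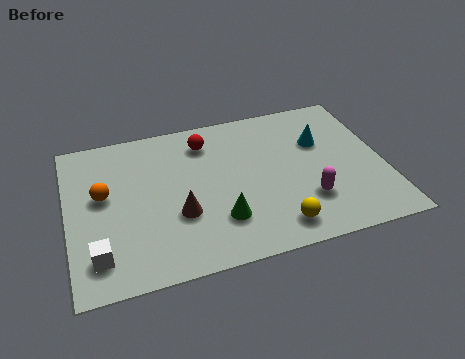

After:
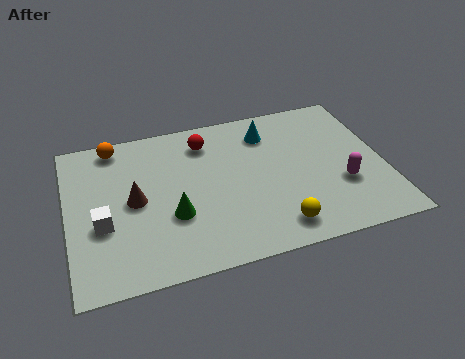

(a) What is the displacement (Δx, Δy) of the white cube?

(0.2, 1.3)

From the two frames, the white cube sits at roughly (0.9, 1.4) before and (1.1, 2.7) after.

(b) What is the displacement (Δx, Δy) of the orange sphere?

(0.5, 2.2)

The orange sphere was at about (1.2, 4.0) and moved to about (1.7, 6.2).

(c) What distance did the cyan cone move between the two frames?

1.9

The cyan cone was near (8.5, 4.6) before and (6.8, 5.5) after, so it travelled √(1.7² + 0.9²) ≈ 1.9 units.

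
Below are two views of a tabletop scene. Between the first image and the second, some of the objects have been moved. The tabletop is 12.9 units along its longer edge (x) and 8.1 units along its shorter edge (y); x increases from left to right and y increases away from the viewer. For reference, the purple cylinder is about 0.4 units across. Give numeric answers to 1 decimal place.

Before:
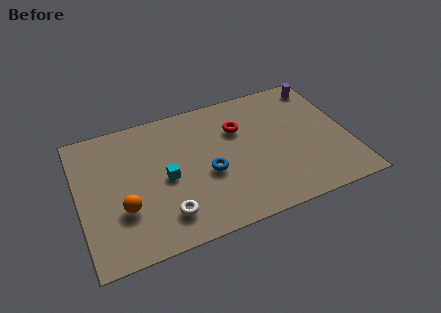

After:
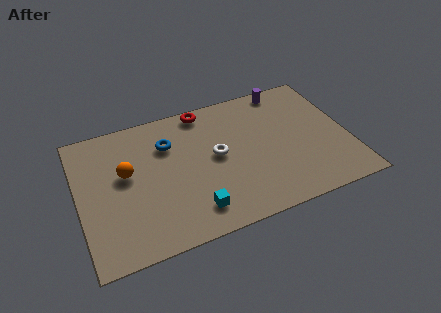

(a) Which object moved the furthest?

the white torus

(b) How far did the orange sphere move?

2.0

The orange sphere moved from about (2.0, 2.7) to (2.3, 4.7), a distance of √(0.3² + 2.0²) ≈ 2.0.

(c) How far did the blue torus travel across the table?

2.9

The blue torus moved from about (6.1, 3.4) to (4.4, 5.8), a distance of √(1.7² + 2.4²) ≈ 2.9.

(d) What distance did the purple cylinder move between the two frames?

1.7

The purple cylinder was near (12.0, 7.0) before and (10.3, 7.3) after, so it travelled √(1.7² + 0.3²) ≈ 1.7 units.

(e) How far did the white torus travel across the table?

3.7

From (3.9, 1.7) to (6.6, 4.3), the white torus covered √(2.7² + 2.6²) ≈ 3.7 units.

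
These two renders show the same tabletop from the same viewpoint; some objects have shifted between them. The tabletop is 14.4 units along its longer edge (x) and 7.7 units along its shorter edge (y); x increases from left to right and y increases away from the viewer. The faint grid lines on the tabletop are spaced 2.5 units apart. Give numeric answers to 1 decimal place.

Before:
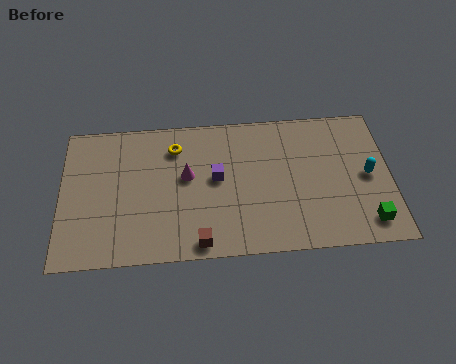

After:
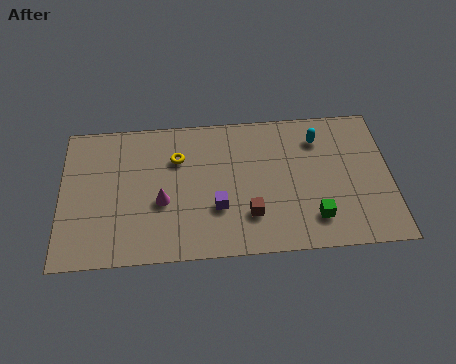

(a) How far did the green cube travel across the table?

2.3

The green cube was near (13.3, 1.3) before and (11.0, 1.7) after, so it travelled √(2.3² + 0.4²) ≈ 2.3 units.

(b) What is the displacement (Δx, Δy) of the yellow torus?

(0.1, -0.6)

From the two frames, the yellow torus sits at roughly (5.0, 6.0) before and (5.1, 5.4) after.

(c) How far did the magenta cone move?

1.7

The magenta cone moved from about (5.5, 4.4) to (4.4, 3.1), a distance of √(1.1² + 1.3²) ≈ 1.7.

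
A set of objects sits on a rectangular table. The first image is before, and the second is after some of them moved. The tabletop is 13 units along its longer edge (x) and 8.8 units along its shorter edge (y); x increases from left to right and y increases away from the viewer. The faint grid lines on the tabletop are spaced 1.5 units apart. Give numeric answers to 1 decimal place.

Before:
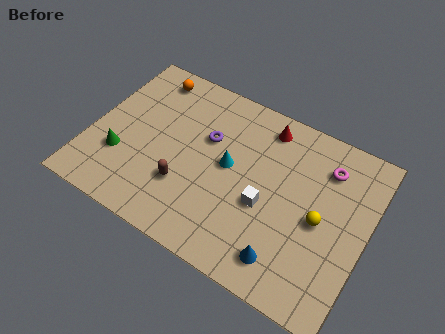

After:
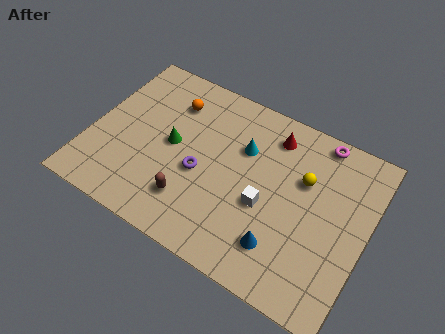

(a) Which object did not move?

the white cube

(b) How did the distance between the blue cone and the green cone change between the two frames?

-2.1

The distance was about 8.2 in the first image and 6.1 in the second, so they moved 2.1 units closer together.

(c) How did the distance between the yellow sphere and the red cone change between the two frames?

-2.3

The distance was about 4.6 in the first image and 2.3 in the second, so they moved 2.3 units closer together.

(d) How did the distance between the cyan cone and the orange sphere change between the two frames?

-1.6

The distance was about 5.3 in the first image and 3.7 in the second, so they moved 1.6 units closer together.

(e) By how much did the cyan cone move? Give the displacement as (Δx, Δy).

(0.5, 1.2)

From the two frames, the cyan cone sits at roughly (6.5, 4.7) before and (7.0, 5.9) after.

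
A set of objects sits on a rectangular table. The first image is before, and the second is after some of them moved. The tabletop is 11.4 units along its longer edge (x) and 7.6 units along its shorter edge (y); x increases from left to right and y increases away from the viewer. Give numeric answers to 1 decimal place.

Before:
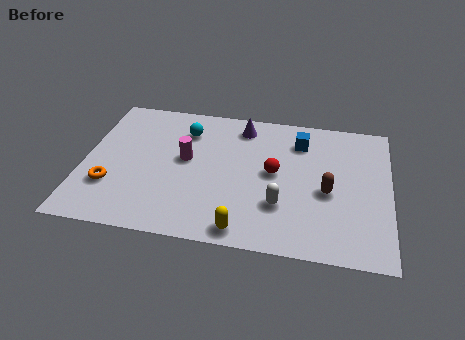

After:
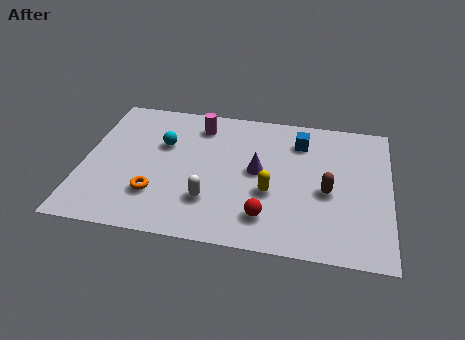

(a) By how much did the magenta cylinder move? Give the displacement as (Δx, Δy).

(0.4, 2.0)

The magenta cylinder started near (3.8, 4.2) and ended near (4.2, 6.2).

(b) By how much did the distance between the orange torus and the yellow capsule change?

-0.9

The distance was about 5.2 in the first image and 4.3 in the second, so they moved 0.9 units closer together.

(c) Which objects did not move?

the brown capsule and the blue cube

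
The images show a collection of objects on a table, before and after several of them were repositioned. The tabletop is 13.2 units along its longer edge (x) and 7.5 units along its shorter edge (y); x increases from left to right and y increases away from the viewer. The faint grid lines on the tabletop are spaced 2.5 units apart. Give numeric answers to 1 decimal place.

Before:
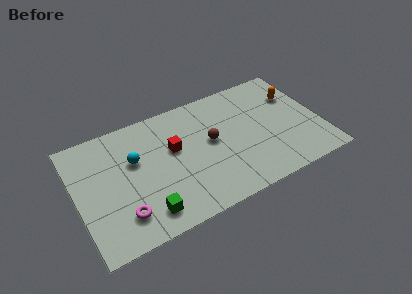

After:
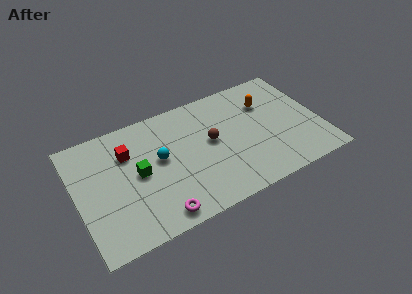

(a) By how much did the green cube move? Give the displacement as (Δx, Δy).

(-0.1, 2.5)

From the two frames, the green cube sits at roughly (3.4, 1.3) before and (3.3, 3.8) after.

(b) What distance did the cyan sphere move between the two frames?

1.4

The cyan sphere moved from about (3.2, 4.7) to (4.5, 4.2), a distance of √(1.3² + 0.5²) ≈ 1.4.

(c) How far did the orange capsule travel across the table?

1.6

From (12.1, 5.2) to (10.5, 5.3), the orange capsule covered √(1.6² + 0.1²) ≈ 1.6 units.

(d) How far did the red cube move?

2.5

The red cube was near (5.3, 4.5) before and (2.9, 5.3) after, so it travelled √(2.4² + 0.8²) ≈ 2.5 units.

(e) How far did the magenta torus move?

2.0

The magenta torus was near (2.2, 1.7) before and (4.0, 0.9) after, so it travelled √(1.8² + 0.8²) ≈ 2.0 units.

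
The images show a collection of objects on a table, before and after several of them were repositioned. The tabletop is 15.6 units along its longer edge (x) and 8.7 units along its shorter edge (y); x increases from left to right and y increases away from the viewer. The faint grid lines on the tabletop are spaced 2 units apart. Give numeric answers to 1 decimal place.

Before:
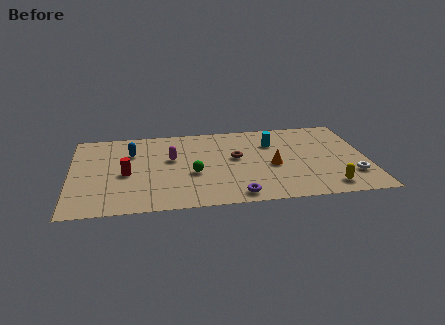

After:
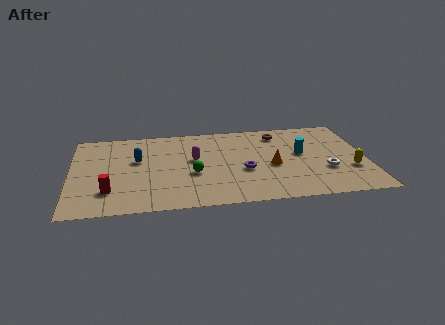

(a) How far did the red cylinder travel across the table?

1.9

The red cylinder was near (2.9, 3.9) before and (2.0, 2.2) after, so it travelled √(0.9² + 1.7²) ≈ 1.9 units.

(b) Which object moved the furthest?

the brown torus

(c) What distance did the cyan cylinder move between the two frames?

2.0

The cyan cylinder was near (10.7, 6.2) before and (12.2, 4.9) after, so it travelled √(1.5² + 1.3²) ≈ 2.0 units.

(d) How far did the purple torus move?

2.5

The purple torus moved from about (8.6, 1.0) to (9.1, 3.5), a distance of √(0.5² + 2.5²) ≈ 2.5.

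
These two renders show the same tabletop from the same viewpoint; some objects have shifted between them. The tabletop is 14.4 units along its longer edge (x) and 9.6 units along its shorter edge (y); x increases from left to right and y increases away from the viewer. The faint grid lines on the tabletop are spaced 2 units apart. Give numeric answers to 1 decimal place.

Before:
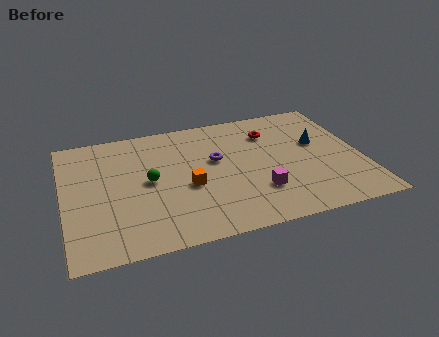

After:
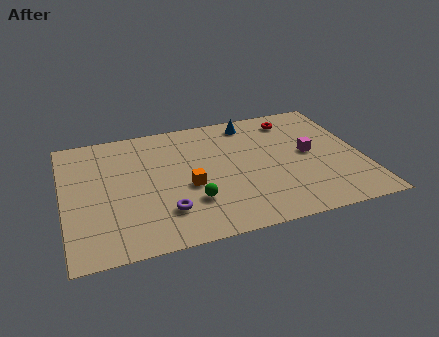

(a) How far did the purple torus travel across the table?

4.3

From (7.4, 5.7) to (4.7, 2.4), the purple torus covered √(2.7² + 3.3²) ≈ 4.3 units.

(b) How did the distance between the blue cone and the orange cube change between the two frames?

-1.2

The distance was about 6.7 in the first image and 5.5 in the second, so they moved 1.2 units closer together.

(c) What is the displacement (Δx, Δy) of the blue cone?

(-3.1, 2.6)

The blue cone started near (12.4, 5.7) and ended near (9.3, 8.3).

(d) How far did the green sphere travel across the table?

2.8

The green sphere was near (4.1, 4.9) before and (6.0, 2.8) after, so it travelled √(1.9² + 2.1²) ≈ 2.8 units.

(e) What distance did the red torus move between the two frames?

1.4

From (10.2, 7.2) to (11.4, 8.0), the red torus covered √(1.2² + 0.8²) ≈ 1.4 units.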